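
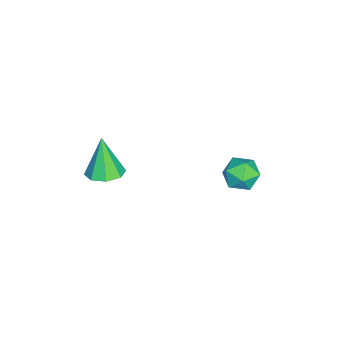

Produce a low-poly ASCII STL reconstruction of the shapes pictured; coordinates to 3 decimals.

solid 
facet normal -0.577 0.051 0.815
outer loop
vertex -4.223 1.914 -1.86
vertex -4.034 0.931 -1.665
vertex -3.426 1.653 -1.28
endloop
endfacet
facet normal -0.271 0.682 0.680
outer loop
vertex -4.223 1.914 -1.86
vertex -3.426 1.653 -1.28
vertex -3.328 2.389 -1.979
endloop
endfacet
facet normal -0.466 0.884 0.024
outer loop
vertex -4.223 1.914 -1.86
vertex -3.328 2.389 -1.979
vertex -3.877 2.122 -2.796
endloop
endfacet
facet normal -0.892 0.379 -0.246
outer loop
vertex -4.223 1.914 -1.86
vertex -3.877 2.122 -2.796
vertex -4.313 1.221 -2.602
endloop
endfacet
facet normal -0.960 -0.136 0.244
outer loop
vertex -4.223 1.914 -1.86
vertex -4.313 1.221 -2.602
vertex -4.034 0.931 -1.665
endloop
endfacet
facet normal 0.437 0.588 0.681
outer loop
vertex -3.328 2.389 -1.979
vertex -3.426 1.653 -1.28
vertex -2.587 1.699 -1.858
endloop
endfacet
facet normal -0.058 -0.432 0.900
outer loop
vertex -3.426 1.653 -1.28
vertex -4.034 0.931 -1.665
vertex -3.023 0.798 -1.664
endloop
endfacet
facet normal -0.679 -0.734 -0.025
outer loop
vertex -4.034 0.931 -1.665
vertex -4.313 1.221 -2.602
vertex -3.572 0.531 -2.481
endloop
endfacet
facet normal -0.568 0.099 -0.817
outer loop
vertex -4.313 1.221 -2.602
vertex -3.877 2.122 -2.796
vertex -3.474 1.267 -3.18
endloop
endfacet
facet normal 0.121 0.917 -0.381
outer loop
vertex -3.877 2.122 -2.796
vertex -3.328 2.389 -1.979
vertex -2.866 1.989 -2.795
endloop
endfacet
facet normal 0.892 -0.379 0.246
outer loop
vertex -2.677 1.006 -2.6
vertex -2.587 1.699 -1.858
vertex -3.023 0.798 -1.664
endloop
endfacet
facet normal 0.466 -0.884 -0.024
outer loop
vertex -2.677 1.006 -2.6
vertex -3.023 0.798 -1.664
vertex -3.572 0.531 -2.481
endloop
endfacet
facet normal 0.271 -0.682 -0.680
outer loop
vertex -2.677 1.006 -2.6
vertex -3.572 0.531 -2.481
vertex -3.474 1.267 -3.18
endloop
endfacet
facet normal 0.577 -0.051 -0.815
outer loop
vertex -2.677 1.006 -2.6
vertex -3.474 1.267 -3.18
vertex -2.866 1.989 -2.795
endloop
endfacet
facet normal 0.960 0.136 -0.244
outer loop
vertex -2.677 1.006 -2.6
vertex -2.866 1.989 -2.795
vertex -2.587 1.699 -1.858
endloop
endfacet
facet normal 0.568 -0.099 0.817
outer loop
vertex -3.023 0.798 -1.664
vertex -2.587 1.699 -1.858
vertex -3.426 1.653 -1.28
endloop
endfacet
facet normal -0.121 -0.917 0.381
outer loop
vertex -3.572 0.531 -2.481
vertex -3.023 0.798 -1.664
vertex -4.034 0.931 -1.665
endloop
endfacet
facet normal -0.437 -0.588 -0.681
outer loop
vertex -3.474 1.267 -3.18
vertex -3.572 0.531 -2.481
vertex -4.313 1.221 -2.602
endloop
endfacet
facet normal 0.058 0.432 -0.900
outer loop
vertex -2.866 1.989 -2.795
vertex -3.474 1.267 -3.18
vertex -3.877 2.122 -2.796
endloop
endfacet
facet normal 0.679 0.734 0.025
outer loop
vertex -2.587 1.699 -1.858
vertex -2.866 1.989 -2.795
vertex -3.328 2.389 -1.979
endloop
endfacet
facet normal 0.294 0.132 -0.947
outer loop
vertex 2.747 -3.482 2.842
vertex 1.907 -3.746 2.544
vertex 2.296 -2.935 2.778
endloop
endfacet
facet normal 0.543 0.525 0.656
outer loop
vertex 2.747 -3.482 2.842
vertex 2.296 -2.935 2.778
vertex 1.313 -4.014 4.456
endloop
endfacet
facet normal 0.294 0.132 -0.947
outer loop
vertex 2.296 -2.935 2.778
vertex 1.907 -3.746 2.544
vertex 1.617 -2.863 2.577
endloop
endfacet
facet normal -0.061 0.856 0.514
outer loop
vertex 2.296 -2.935 2.778
vertex 1.617 -2.863 2.577
vertex 1.313 -4.014 4.456
endloop
endfacet
facet normal 0.294 0.132 -0.947
outer loop
vertex 1.617 -2.863 2.577
vertex 1.907 -3.746 2.544
vertex 1.108 -3.309 2.357
endloop
endfacet
facet normal -0.699 0.655 0.288
outer loop
vertex 1.617 -2.863 2.577
vertex 1.108 -3.309 2.357
vertex 1.313 -4.014 4.456
endloop
endfacet
facet normal 0.294 0.132 -0.947
outer loop
vertex 1.108 -3.309 2.357
vertex 1.907 -3.746 2.544
vertex 1.066 -4.011 2.246
endloop
endfacet
facet normal -0.993 0.042 0.111
outer loop
vertex 1.108 -3.309 2.357
vertex 1.066 -4.011 2.246
vertex 1.313 -4.014 4.456
endloop
endfacet
facet normal 0.294 0.132 -0.947
outer loop
vertex 1.066 -4.011 2.246
vertex 1.907 -3.746 2.544
vertex 1.518 -4.558 2.31
endloop
endfacet
facet normal -0.773 -0.629 0.086
outer loop
vertex 1.066 -4.011 2.246
vertex 1.518 -4.558 2.31
vertex 1.313 -4.014 4.456
endloop
endfacet
facet normal 0.293 0.133 -0.947
outer loop
vertex 1.518 -4.558 2.31
vertex 1.907 -3.746 2.544
vertex 2.197 -4.629 2.51
endloop
endfacet
facet normal -0.167 -0.959 0.227
outer loop
vertex 1.518 -4.558 2.31
vertex 2.197 -4.629 2.51
vertex 1.313 -4.014 4.456
endloop
endfacet
facet normal 0.294 0.133 -0.946
outer loop
vertex 2.197 -4.629 2.51
vertex 1.907 -3.746 2.544
vertex 2.706 -4.184 2.731
endloop
endfacet
facet normal 0.468 -0.759 0.452
outer loop
vertex 2.197 -4.629 2.51
vertex 2.706 -4.184 2.731
vertex 1.313 -4.014 4.456
endloop
endfacet
facet normal 0.294 0.132 -0.947
outer loop
vertex 2.706 -4.184 2.731
vertex 1.907 -3.746 2.544
vertex 2.747 -3.482 2.842
endloop
endfacet
facet normal 0.763 -0.144 0.630
outer loop
vertex 2.706 -4.184 2.731
vertex 2.747 -3.482 2.842
vertex 1.313 -4.014 4.456
endloop
endfacet

endsolid


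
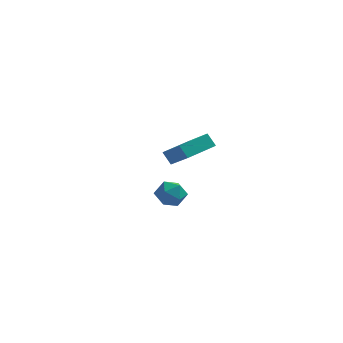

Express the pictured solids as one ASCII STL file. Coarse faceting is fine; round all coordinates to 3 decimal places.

solid 
facet normal -0.550 0.235 0.802
outer loop
vertex -2.078 2.189 -1.388
vertex -1.02 3.572 -1.068
vertex -3.187 3.288 -2.471
endloop
endfacet
facet normal -0.598 -0.781 -0.181
outer loop
vertex -2.72 3.088 -3.152
vertex -2.078 2.189 -1.388
vertex -3.187 3.288 -2.471
endloop
endfacet
facet normal -0.550 0.235 0.802
outer loop
vertex -3.187 3.288 -2.471
vertex -1.02 3.572 -1.068
vertex -2.13 4.671 -2.151
endloop
endfacet
facet normal -0.584 0.578 -0.570
outer loop
vertex -2.13 4.671 -2.151
vertex -2.72 3.088 -3.152
vertex -3.187 3.288 -2.471
endloop
endfacet
facet normal 0.584 -0.578 0.570
outer loop
vertex -2.078 2.189 -1.388
vertex -0.553 3.372 -1.749
vertex -1.02 3.572 -1.068
endloop
endfacet
facet normal -0.597 -0.781 -0.181
outer loop
vertex -1.61 1.989 -2.069
vertex -2.078 2.189 -1.388
vertex -2.72 3.088 -3.152
endloop
endfacet
facet normal 0.583 -0.578 0.571
outer loop
vertex -1.61 1.989 -2.069
vertex -0.553 3.372 -1.749
vertex -2.078 2.189 -1.388
endloop
endfacet
facet normal 0.598 0.781 0.180
outer loop
vertex -1.02 3.572 -1.068
vertex -0.553 3.372 -1.749
vertex -2.13 4.671 -2.151
endloop
endfacet
facet normal -0.583 0.578 -0.571
outer loop
vertex -1.662 4.471 -2.832
vertex -2.72 3.088 -3.152
vertex -2.13 4.671 -2.151
endloop
endfacet
facet normal 0.597 0.781 0.181
outer loop
vertex -2.13 4.671 -2.151
vertex -0.553 3.372 -1.749
vertex -1.662 4.471 -2.832
endloop
endfacet
facet normal 0.550 -0.235 -0.802
outer loop
vertex -1.662 4.471 -2.832
vertex -1.61 1.989 -2.069
vertex -2.72 3.088 -3.152
endloop
endfacet
facet normal 0.550 -0.235 -0.801
outer loop
vertex -0.553 3.372 -1.749
vertex -1.61 1.989 -2.069
vertex -1.662 4.471 -2.832
endloop
endfacet
facet normal -0.129 0.992 0.001
outer loop
vertex -1.169 -1.959 -2.638
vertex -1.838 -2.046 -2.172
vertex -1.103 -1.951 -1.82
endloop
endfacet
facet normal 0.563 0.825 -0.053
outer loop
vertex -1.169 -1.959 -2.638
vertex -1.103 -1.951 -1.82
vertex -0.552 -2.356 -2.272
endloop
endfacet
facet normal 0.648 0.420 -0.636
outer loop
vertex -1.169 -1.959 -2.638
vertex -0.552 -2.356 -2.272
vertex -0.945 -2.703 -2.902
endloop
endfacet
facet normal 0.009 0.337 -0.942
outer loop
vertex -1.169 -1.959 -2.638
vertex -0.945 -2.703 -2.902
vertex -1.74 -2.511 -2.841
endloop
endfacet
facet normal -0.472 0.690 -0.549
outer loop
vertex -1.169 -1.959 -2.638
vertex -1.74 -2.511 -2.841
vertex -1.838 -2.046 -2.172
endloop
endfacet
facet normal 0.740 0.432 0.515
outer loop
vertex -0.552 -2.356 -2.272
vertex -1.103 -1.951 -1.82
vertex -0.84 -2.689 -1.579
endloop
endfacet
facet normal -0.379 0.703 0.602
outer loop
vertex -1.103 -1.951 -1.82
vertex -1.838 -2.046 -2.172
vertex -1.635 -2.497 -1.518
endloop
endfacet
facet normal -0.934 0.214 -0.285
outer loop
vertex -1.838 -2.046 -2.172
vertex -1.74 -2.511 -2.841
vertex -2.028 -2.844 -2.148
endloop
endfacet
facet normal -0.157 -0.357 -0.921
outer loop
vertex -1.74 -2.511 -2.841
vertex -0.945 -2.703 -2.902
vertex -1.477 -3.249 -2.6
endloop
endfacet
facet normal 0.877 -0.222 -0.425
outer loop
vertex -0.945 -2.703 -2.902
vertex -0.552 -2.356 -2.272
vertex -0.742 -3.154 -2.248
endloop
endfacet
facet normal -0.009 -0.337 0.942
outer loop
vertex -1.411 -3.241 -1.782
vertex -0.84 -2.689 -1.579
vertex -1.635 -2.497 -1.518
endloop
endfacet
facet normal -0.648 -0.420 0.636
outer loop
vertex -1.411 -3.241 -1.782
vertex -1.635 -2.497 -1.518
vertex -2.028 -2.844 -2.148
endloop
endfacet
facet normal -0.563 -0.825 0.053
outer loop
vertex -1.411 -3.241 -1.782
vertex -2.028 -2.844 -2.148
vertex -1.477 -3.249 -2.6
endloop
endfacet
facet normal 0.129 -0.992 -0.001
outer loop
vertex -1.411 -3.241 -1.782
vertex -1.477 -3.249 -2.6
vertex -0.742 -3.154 -2.248
endloop
endfacet
facet normal 0.472 -0.690 0.549
outer loop
vertex -1.411 -3.241 -1.782
vertex -0.742 -3.154 -2.248
vertex -0.84 -2.689 -1.579
endloop
endfacet
facet normal 0.157 0.357 0.921
outer loop
vertex -1.635 -2.497 -1.518
vertex -0.84 -2.689 -1.579
vertex -1.103 -1.951 -1.82
endloop
endfacet
facet normal -0.877 0.222 0.425
outer loop
vertex -2.028 -2.844 -2.148
vertex -1.635 -2.497 -1.518
vertex -1.838 -2.046 -2.172
endloop
endfacet
facet normal -0.740 -0.432 -0.515
outer loop
vertex -1.477 -3.249 -2.6
vertex -2.028 -2.844 -2.148
vertex -1.74 -2.511 -2.841
endloop
endfacet
facet normal 0.379 -0.703 -0.602
outer loop
vertex -0.742 -3.154 -2.248
vertex -1.477 -3.249 -2.6
vertex -0.945 -2.703 -2.902
endloop
endfacet
facet normal 0.934 -0.214 0.285
outer loop
vertex -0.84 -2.689 -1.579
vertex -0.742 -3.154 -2.248
vertex -0.552 -2.356 -2.272
endloop
endfacet

endsolid


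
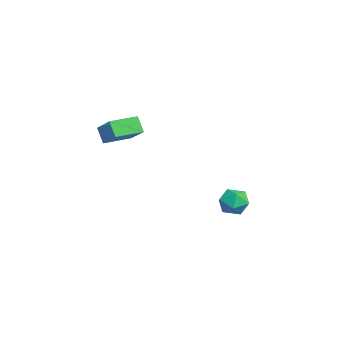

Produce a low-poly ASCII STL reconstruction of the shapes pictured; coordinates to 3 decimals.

solid 
facet normal -0.695 0.207 0.689
outer loop
vertex -3.227 0.908 -3.186
vertex -2.819 0.556 -2.669
vertex -2.72 1.286 -2.788
endloop
endfacet
facet normal -0.677 0.712 0.186
outer loop
vertex -3.227 0.908 -3.186
vertex -2.72 1.286 -2.788
vertex -2.789 1.412 -3.521
endloop
endfacet
facet normal -0.801 0.401 -0.444
outer loop
vertex -3.227 0.908 -3.186
vertex -2.789 1.412 -3.521
vertex -2.931 0.759 -3.855
endloop
endfacet
facet normal -0.896 -0.298 -0.330
outer loop
vertex -3.227 0.908 -3.186
vertex -2.931 0.759 -3.855
vertex -2.949 0.23 -3.328
endloop
endfacet
facet normal -0.830 -0.418 0.370
outer loop
vertex -3.227 0.908 -3.186
vertex -2.949 0.23 -3.328
vertex -2.819 0.556 -2.669
endloop
endfacet
facet normal -0.017 0.985 0.171
outer loop
vertex -2.789 1.412 -3.521
vertex -2.72 1.286 -2.788
vertex -2.111 1.37 -3.212
endloop
endfacet
facet normal -0.046 0.167 0.985
outer loop
vertex -2.72 1.286 -2.788
vertex -2.819 0.556 -2.669
vertex -2.129 0.841 -2.685
endloop
endfacet
facet normal -0.266 -0.842 0.469
outer loop
vertex -2.819 0.556 -2.669
vertex -2.949 0.23 -3.328
vertex -2.271 0.188 -3.019
endloop
endfacet
facet normal -0.373 -0.649 -0.664
outer loop
vertex -2.949 0.23 -3.328
vertex -2.931 0.759 -3.855
vertex -2.34 0.314 -3.752
endloop
endfacet
facet normal -0.219 0.482 -0.849
outer loop
vertex -2.931 0.759 -3.855
vertex -2.789 1.412 -3.521
vertex -2.241 1.044 -3.871
endloop
endfacet
facet normal 0.896 0.298 0.330
outer loop
vertex -1.833 0.692 -3.354
vertex -2.111 1.37 -3.212
vertex -2.129 0.841 -2.685
endloop
endfacet
facet normal 0.801 -0.401 0.444
outer loop
vertex -1.833 0.692 -3.354
vertex -2.129 0.841 -2.685
vertex -2.271 0.188 -3.019
endloop
endfacet
facet normal 0.677 -0.712 -0.186
outer loop
vertex -1.833 0.692 -3.354
vertex -2.271 0.188 -3.019
vertex -2.34 0.314 -3.752
endloop
endfacet
facet normal 0.695 -0.207 -0.689
outer loop
vertex -1.833 0.692 -3.354
vertex -2.34 0.314 -3.752
vertex -2.241 1.044 -3.871
endloop
endfacet
facet normal 0.830 0.418 -0.370
outer loop
vertex -1.833 0.692 -3.354
vertex -2.241 1.044 -3.871
vertex -2.111 1.37 -3.212
endloop
endfacet
facet normal 0.373 0.649 0.664
outer loop
vertex -2.129 0.841 -2.685
vertex -2.111 1.37 -3.212
vertex -2.72 1.286 -2.788
endloop
endfacet
facet normal 0.219 -0.482 0.849
outer loop
vertex -2.271 0.188 -3.019
vertex -2.129 0.841 -2.685
vertex -2.819 0.556 -2.669
endloop
endfacet
facet normal 0.017 -0.985 -0.171
outer loop
vertex -2.34 0.314 -3.752
vertex -2.271 0.188 -3.019
vertex -2.949 0.23 -3.328
endloop
endfacet
facet normal 0.046 -0.167 -0.985
outer loop
vertex -2.241 1.044 -3.871
vertex -2.34 0.314 -3.752
vertex -2.931 0.759 -3.855
endloop
endfacet
facet normal 0.266 0.842 -0.469
outer loop
vertex -2.111 1.37 -3.212
vertex -2.241 1.044 -3.871
vertex -2.789 1.412 -3.521
endloop
endfacet
facet normal -0.460 -0.255 0.851
outer loop
vertex 1.2 -4.424 2.681
vertex 0.703 -3.323 2.743
vertex 0.184 -4.844 2.006
endloop
endfacet
facet normal 0.410 -0.910 -0.051
outer loop
vertex 0.557 -4.637 1.317
vertex 1.2 -4.424 2.681
vertex 0.184 -4.844 2.006
endloop
endfacet
facet normal -0.460 -0.255 0.850
outer loop
vertex 0.184 -4.844 2.006
vertex 0.703 -3.323 2.743
vertex -0.312 -3.743 2.068
endloop
endfacet
facet normal -0.787 -0.325 -0.524
outer loop
vertex -0.312 -3.743 2.068
vertex 0.557 -4.637 1.317
vertex 0.184 -4.844 2.006
endloop
endfacet
facet normal 0.787 0.326 0.524
outer loop
vertex 1.2 -4.424 2.681
vertex 1.076 -3.116 2.054
vertex 0.703 -3.323 2.743
endloop
endfacet
facet normal 0.411 -0.910 -0.052
outer loop
vertex 1.572 -4.217 1.992
vertex 1.2 -4.424 2.681
vertex 0.557 -4.637 1.317
endloop
endfacet
facet normal 0.788 0.325 0.523
outer loop
vertex 1.572 -4.217 1.992
vertex 1.076 -3.116 2.054
vertex 1.2 -4.424 2.681
endloop
endfacet
facet normal -0.411 0.910 0.051
outer loop
vertex 0.703 -3.323 2.743
vertex 1.076 -3.116 2.054
vertex -0.312 -3.743 2.068
endloop
endfacet
facet normal -0.787 -0.326 -0.523
outer loop
vertex 0.06 -3.536 1.379
vertex 0.557 -4.637 1.317
vertex -0.312 -3.743 2.068
endloop
endfacet
facet normal -0.411 0.910 0.052
outer loop
vertex -0.312 -3.743 2.068
vertex 1.076 -3.116 2.054
vertex 0.06 -3.536 1.379
endloop
endfacet
facet normal 0.460 0.255 -0.850
outer loop
vertex 0.06 -3.536 1.379
vertex 1.572 -4.217 1.992
vertex 0.557 -4.637 1.317
endloop
endfacet
facet normal 0.460 0.255 -0.851
outer loop
vertex 1.076 -3.116 2.054
vertex 1.572 -4.217 1.992
vertex 0.06 -3.536 1.379
endloop
endfacet

endsolid


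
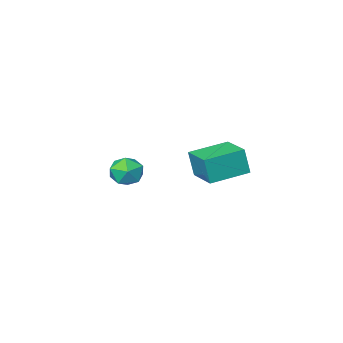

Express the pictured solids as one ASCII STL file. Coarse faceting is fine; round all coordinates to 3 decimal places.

solid 
facet normal -0.553 0.060 0.831
outer loop
vertex 0.552 -1.111 0.7
vertex 0.481 -1.981 0.716
vertex 1.143 -1.59 1.128
endloop
endfacet
facet normal -0.089 0.600 0.795
outer loop
vertex 0.552 -1.111 0.7
vertex 1.143 -1.59 1.128
vertex 1.399 -0.911 0.644
endloop
endfacet
facet normal -0.214 0.958 0.190
outer loop
vertex 0.552 -1.111 0.7
vertex 1.399 -0.911 0.644
vertex 0.896 -0.882 -0.069
endloop
endfacet
facet normal -0.755 0.639 -0.148
outer loop
vertex 0.552 -1.111 0.7
vertex 0.896 -0.882 -0.069
vertex 0.328 -1.543 -0.024
endloop
endfacet
facet normal -0.965 0.083 0.249
outer loop
vertex 0.552 -1.111 0.7
vertex 0.328 -1.543 -0.024
vertex 0.481 -1.981 0.716
endloop
endfacet
facet normal 0.568 0.325 0.756
outer loop
vertex 1.399 -0.911 0.644
vertex 1.143 -1.59 1.128
vertex 1.852 -1.657 0.624
endloop
endfacet
facet normal -0.183 -0.549 0.815
outer loop
vertex 1.143 -1.59 1.128
vertex 0.481 -1.981 0.716
vertex 1.284 -2.318 0.669
endloop
endfacet
facet normal -0.849 -0.512 -0.128
outer loop
vertex 0.481 -1.981 0.716
vertex 0.328 -1.543 -0.024
vertex 0.781 -2.289 -0.044
endloop
endfacet
facet normal -0.510 0.386 -0.769
outer loop
vertex 0.328 -1.543 -0.024
vertex 0.896 -0.882 -0.069
vertex 1.037 -1.61 -0.528
endloop
endfacet
facet normal 0.366 0.904 -0.222
outer loop
vertex 0.896 -0.882 -0.069
vertex 1.399 -0.911 0.644
vertex 1.699 -1.219 -0.116
endloop
endfacet
facet normal 0.755 -0.639 0.148
outer loop
vertex 1.628 -2.089 -0.1
vertex 1.852 -1.657 0.624
vertex 1.284 -2.318 0.669
endloop
endfacet
facet normal 0.214 -0.958 -0.190
outer loop
vertex 1.628 -2.089 -0.1
vertex 1.284 -2.318 0.669
vertex 0.781 -2.289 -0.044
endloop
endfacet
facet normal 0.089 -0.600 -0.795
outer loop
vertex 1.628 -2.089 -0.1
vertex 0.781 -2.289 -0.044
vertex 1.037 -1.61 -0.528
endloop
endfacet
facet normal 0.553 -0.060 -0.831
outer loop
vertex 1.628 -2.089 -0.1
vertex 1.037 -1.61 -0.528
vertex 1.699 -1.219 -0.116
endloop
endfacet
facet normal 0.965 -0.083 -0.249
outer loop
vertex 1.628 -2.089 -0.1
vertex 1.699 -1.219 -0.116
vertex 1.852 -1.657 0.624
endloop
endfacet
facet normal 0.510 -0.386 0.769
outer loop
vertex 1.284 -2.318 0.669
vertex 1.852 -1.657 0.624
vertex 1.143 -1.59 1.128
endloop
endfacet
facet normal -0.366 -0.904 0.222
outer loop
vertex 0.781 -2.289 -0.044
vertex 1.284 -2.318 0.669
vertex 0.481 -1.981 0.716
endloop
endfacet
facet normal -0.568 -0.325 -0.756
outer loop
vertex 1.037 -1.61 -0.528
vertex 0.781 -2.289 -0.044
vertex 0.328 -1.543 -0.024
endloop
endfacet
facet normal 0.183 0.549 -0.815
outer loop
vertex 1.699 -1.219 -0.116
vertex 1.037 -1.61 -0.528
vertex 0.896 -0.882 -0.069
endloop
endfacet
facet normal 0.849 0.512 0.128
outer loop
vertex 1.852 -1.657 0.624
vertex 1.699 -1.219 -0.116
vertex 1.399 -0.911 0.644
endloop
endfacet
facet normal -0.984 0.099 0.145
outer loop
vertex -1.205 2.826 3.316
vertex -1.014 4.388 3.547
vertex -1.368 3.029 2.074
endloop
endfacet
facet normal -0.120 -0.982 -0.145
outer loop
vertex 0.394 2.852 1.813
vertex -1.205 2.826 3.316
vertex -1.368 3.029 2.074
endloop
endfacet
facet normal -0.984 0.099 0.145
outer loop
vertex -1.368 3.029 2.074
vertex -1.014 4.388 3.547
vertex -1.177 4.591 2.304
endloop
endfacet
facet normal -0.129 0.160 -0.979
outer loop
vertex -1.177 4.591 2.304
vertex 0.394 2.852 1.813
vertex -1.368 3.029 2.074
endloop
endfacet
facet normal 0.129 -0.160 0.979
outer loop
vertex -1.205 2.826 3.316
vertex 0.748 4.211 3.286
vertex -1.014 4.388 3.547
endloop
endfacet
facet normal -0.120 -0.982 -0.145
outer loop
vertex 0.557 2.649 3.056
vertex -1.205 2.826 3.316
vertex 0.394 2.852 1.813
endloop
endfacet
facet normal 0.128 -0.160 0.979
outer loop
vertex 0.557 2.649 3.056
vertex 0.748 4.211 3.286
vertex -1.205 2.826 3.316
endloop
endfacet
facet normal 0.120 0.982 0.145
outer loop
vertex -1.014 4.388 3.547
vertex 0.748 4.211 3.286
vertex -1.177 4.591 2.304
endloop
endfacet
facet normal -0.128 0.160 -0.979
outer loop
vertex 0.585 4.414 2.044
vertex 0.394 2.852 1.813
vertex -1.177 4.591 2.304
endloop
endfacet
facet normal 0.120 0.982 0.145
outer loop
vertex -1.177 4.591 2.304
vertex 0.748 4.211 3.286
vertex 0.585 4.414 2.044
endloop
endfacet
facet normal 0.984 -0.099 -0.145
outer loop
vertex 0.585 4.414 2.044
vertex 0.557 2.649 3.056
vertex 0.394 2.852 1.813
endloop
endfacet
facet normal 0.984 -0.099 -0.145
outer loop
vertex 0.748 4.211 3.286
vertex 0.557 2.649 3.056
vertex 0.585 4.414 2.044
endloop
endfacet

endsolid


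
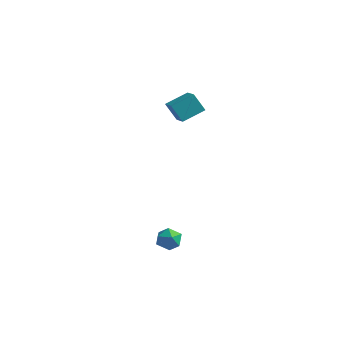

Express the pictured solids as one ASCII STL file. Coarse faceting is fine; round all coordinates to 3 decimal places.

solid 
facet normal -0.514 -0.124 0.849
outer loop
vertex -1.805 3.465 4.89
vertex -2.589 4.084 4.506
vertex -2.386 2.417 4.385
endloop
endfacet
facet normal 0.733 -0.579 0.358
outer loop
vertex -1.811 2.556 3.434
vertex -1.805 3.465 4.89
vertex -2.386 2.417 4.385
endloop
endfacet
facet normal -0.514 -0.124 0.849
outer loop
vertex -2.386 2.417 4.385
vertex -2.589 4.084 4.506
vertex -3.17 3.036 4.001
endloop
endfacet
facet normal -0.447 -0.806 -0.388
outer loop
vertex -3.17 3.036 4.001
vertex -1.811 2.556 3.434
vertex -2.386 2.417 4.385
endloop
endfacet
facet normal 0.447 0.806 0.388
outer loop
vertex -1.805 3.465 4.89
vertex -2.014 4.223 3.555
vertex -2.589 4.084 4.506
endloop
endfacet
facet normal 0.733 -0.579 0.358
outer loop
vertex -1.23 3.604 3.939
vertex -1.805 3.465 4.89
vertex -1.811 2.556 3.434
endloop
endfacet
facet normal 0.447 0.806 0.388
outer loop
vertex -1.23 3.604 3.939
vertex -2.014 4.223 3.555
vertex -1.805 3.465 4.89
endloop
endfacet
facet normal -0.733 0.579 -0.358
outer loop
vertex -2.589 4.084 4.506
vertex -2.014 4.223 3.555
vertex -3.17 3.036 4.001
endloop
endfacet
facet normal -0.447 -0.806 -0.388
outer loop
vertex -2.595 3.175 3.05
vertex -1.811 2.556 3.434
vertex -3.17 3.036 4.001
endloop
endfacet
facet normal -0.733 0.579 -0.358
outer loop
vertex -3.17 3.036 4.001
vertex -2.014 4.223 3.555
vertex -2.595 3.175 3.05
endloop
endfacet
facet normal 0.514 0.124 -0.849
outer loop
vertex -2.595 3.175 3.05
vertex -1.23 3.604 3.939
vertex -1.811 2.556 3.434
endloop
endfacet
facet normal 0.514 0.124 -0.849
outer loop
vertex -2.014 4.223 3.555
vertex -1.23 3.604 3.939
vertex -2.595 3.175 3.05
endloop
endfacet
facet normal -0.585 0.516 0.626
outer loop
vertex 1.103 -2.366 -0.538
vertex 0.66 -2.887 -0.523
vertex 1.17 -2.859 -0.069
endloop
endfacet
facet normal 0.099 0.693 0.714
outer loop
vertex 1.103 -2.366 -0.538
vertex 1.17 -2.859 -0.069
vertex 1.722 -2.611 -0.386
endloop
endfacet
facet normal 0.347 0.933 0.090
outer loop
vertex 1.103 -2.366 -0.538
vertex 1.722 -2.611 -0.386
vertex 1.554 -2.486 -1.037
endloop
endfacet
facet normal -0.185 0.904 -0.385
outer loop
vertex 1.103 -2.366 -0.538
vertex 1.554 -2.486 -1.037
vertex 0.897 -2.656 -1.121
endloop
endfacet
facet normal -0.762 0.646 -0.052
outer loop
vertex 1.103 -2.366 -0.538
vertex 0.897 -2.656 -1.121
vertex 0.66 -2.887 -0.523
endloop
endfacet
facet normal 0.461 0.100 0.882
outer loop
vertex 1.722 -2.611 -0.386
vertex 1.17 -2.859 -0.069
vertex 1.663 -3.284 -0.279
endloop
endfacet
facet normal -0.647 -0.187 0.739
outer loop
vertex 1.17 -2.859 -0.069
vertex 0.66 -2.887 -0.523
vertex 1.006 -3.454 -0.363
endloop
endfacet
facet normal -0.933 0.024 -0.360
outer loop
vertex 0.66 -2.887 -0.523
vertex 0.897 -2.656 -1.121
vertex 0.838 -3.329 -1.014
endloop
endfacet
facet normal 0.000 0.443 -0.897
outer loop
vertex 0.897 -2.656 -1.121
vertex 1.554 -2.486 -1.037
vertex 1.39 -3.081 -1.331
endloop
endfacet
facet normal 0.862 0.490 -0.128
outer loop
vertex 1.554 -2.486 -1.037
vertex 1.722 -2.611 -0.386
vertex 1.9 -3.053 -0.877
endloop
endfacet
facet normal 0.185 -0.904 0.385
outer loop
vertex 1.457 -3.574 -0.862
vertex 1.663 -3.284 -0.279
vertex 1.006 -3.454 -0.363
endloop
endfacet
facet normal -0.347 -0.933 -0.090
outer loop
vertex 1.457 -3.574 -0.862
vertex 1.006 -3.454 -0.363
vertex 0.838 -3.329 -1.014
endloop
endfacet
facet normal -0.099 -0.693 -0.714
outer loop
vertex 1.457 -3.574 -0.862
vertex 0.838 -3.329 -1.014
vertex 1.39 -3.081 -1.331
endloop
endfacet
facet normal 0.585 -0.516 -0.626
outer loop
vertex 1.457 -3.574 -0.862
vertex 1.39 -3.081 -1.331
vertex 1.9 -3.053 -0.877
endloop
endfacet
facet normal 0.762 -0.646 0.052
outer loop
vertex 1.457 -3.574 -0.862
vertex 1.9 -3.053 -0.877
vertex 1.663 -3.284 -0.279
endloop
endfacet
facet normal 0.000 -0.443 0.897
outer loop
vertex 1.006 -3.454 -0.363
vertex 1.663 -3.284 -0.279
vertex 1.17 -2.859 -0.069
endloop
endfacet
facet normal -0.862 -0.490 0.128
outer loop
vertex 0.838 -3.329 -1.014
vertex 1.006 -3.454 -0.363
vertex 0.66 -2.887 -0.523
endloop
endfacet
facet normal -0.461 -0.100 -0.882
outer loop
vertex 1.39 -3.081 -1.331
vertex 0.838 -3.329 -1.014
vertex 0.897 -2.656 -1.121
endloop
endfacet
facet normal 0.647 0.187 -0.739
outer loop
vertex 1.9 -3.053 -0.877
vertex 1.39 -3.081 -1.331
vertex 1.554 -2.486 -1.037
endloop
endfacet
facet normal 0.933 -0.024 0.360
outer loop
vertex 1.663 -3.284 -0.279
vertex 1.9 -3.053 -0.877
vertex 1.722 -2.611 -0.386
endloop
endfacet

endsolid


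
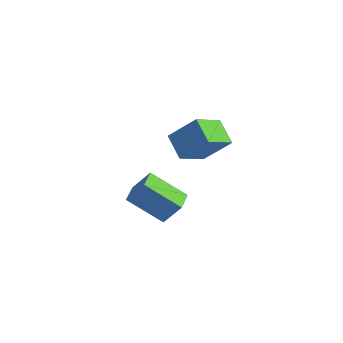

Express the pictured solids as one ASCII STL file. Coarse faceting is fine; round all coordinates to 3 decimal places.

solid 
facet normal -0.606 0.795 0.023
outer loop
vertex -1.63 3.175 -1.982
vertex -0.988 3.633 -0.924
vertex -0.377 4.165 -3.17
endloop
endfacet
facet normal -0.486 -0.347 -0.802
outer loop
vertex 0.308 3.267 -3.196
vertex -1.63 3.175 -1.982
vertex -0.377 4.165 -3.17
endloop
endfacet
facet normal -0.606 0.795 0.023
outer loop
vertex -0.377 4.165 -3.17
vertex -0.988 3.633 -0.924
vertex 0.264 4.623 -2.112
endloop
endfacet
facet normal 0.630 0.498 -0.597
outer loop
vertex 0.264 4.623 -2.112
vertex 0.308 3.267 -3.196
vertex -0.377 4.165 -3.17
endloop
endfacet
facet normal -0.629 -0.497 0.597
outer loop
vertex -1.63 3.175 -1.982
vertex -0.303 2.735 -0.95
vertex -0.988 3.633 -0.924
endloop
endfacet
facet normal -0.486 -0.348 -0.802
outer loop
vertex -0.944 2.277 -2.008
vertex -1.63 3.175 -1.982
vertex 0.308 3.267 -3.196
endloop
endfacet
facet normal -0.629 -0.498 0.597
outer loop
vertex -0.944 2.277 -2.008
vertex -0.303 2.735 -0.95
vertex -1.63 3.175 -1.982
endloop
endfacet
facet normal 0.486 0.348 0.802
outer loop
vertex -0.988 3.633 -0.924
vertex -0.303 2.735 -0.95
vertex 0.264 4.623 -2.112
endloop
endfacet
facet normal 0.629 0.498 -0.597
outer loop
vertex 0.95 3.725 -2.138
vertex 0.308 3.267 -3.196
vertex 0.264 4.623 -2.112
endloop
endfacet
facet normal 0.486 0.348 0.802
outer loop
vertex 0.264 4.623 -2.112
vertex -0.303 2.735 -0.95
vertex 0.95 3.725 -2.138
endloop
endfacet
facet normal 0.606 -0.795 -0.024
outer loop
vertex 0.95 3.725 -2.138
vertex -0.944 2.277 -2.008
vertex 0.308 3.267 -3.196
endloop
endfacet
facet normal 0.606 -0.795 -0.023
outer loop
vertex -0.303 2.735 -0.95
vertex -0.944 2.277 -2.008
vertex 0.95 3.725 -2.138
endloop
endfacet
facet normal -0.803 0.200 0.561
outer loop
vertex 0.94 2.995 2.53
vertex 1.932 3.649 3.718
vertex 0.823 4.371 1.871
endloop
endfacet
facet normal -0.590 -0.389 -0.707
outer loop
vertex 1.868 4.111 1.142
vertex 0.94 2.995 2.53
vertex 0.823 4.371 1.871
endloop
endfacet
facet normal -0.803 0.200 0.561
outer loop
vertex 0.823 4.371 1.871
vertex 1.932 3.649 3.718
vertex 1.815 5.025 3.059
endloop
endfacet
facet normal -0.077 0.899 -0.431
outer loop
vertex 1.815 5.025 3.059
vertex 1.868 4.111 1.142
vertex 0.823 4.371 1.871
endloop
endfacet
facet normal 0.077 -0.899 0.431
outer loop
vertex 0.94 2.995 2.53
vertex 2.977 3.389 2.989
vertex 1.932 3.649 3.718
endloop
endfacet
facet normal -0.590 -0.389 -0.707
outer loop
vertex 1.985 2.735 1.801
vertex 0.94 2.995 2.53
vertex 1.868 4.111 1.142
endloop
endfacet
facet normal 0.077 -0.899 0.431
outer loop
vertex 1.985 2.735 1.801
vertex 2.977 3.389 2.989
vertex 0.94 2.995 2.53
endloop
endfacet
facet normal 0.590 0.389 0.707
outer loop
vertex 1.932 3.649 3.718
vertex 2.977 3.389 2.989
vertex 1.815 5.025 3.059
endloop
endfacet
facet normal -0.077 0.899 -0.431
outer loop
vertex 2.86 4.765 2.33
vertex 1.868 4.111 1.142
vertex 1.815 5.025 3.059
endloop
endfacet
facet normal 0.590 0.389 0.707
outer loop
vertex 1.815 5.025 3.059
vertex 2.977 3.389 2.989
vertex 2.86 4.765 2.33
endloop
endfacet
facet normal 0.803 -0.200 -0.561
outer loop
vertex 2.86 4.765 2.33
vertex 1.985 2.735 1.801
vertex 1.868 4.111 1.142
endloop
endfacet
facet normal 0.803 -0.200 -0.561
outer loop
vertex 2.977 3.389 2.989
vertex 1.985 2.735 1.801
vertex 2.86 4.765 2.33
endloop
endfacet

endsolid


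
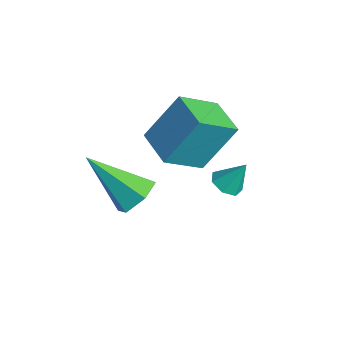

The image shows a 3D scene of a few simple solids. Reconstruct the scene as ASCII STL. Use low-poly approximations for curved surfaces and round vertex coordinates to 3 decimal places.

solid 
facet normal 0.519 0.538 -0.664
outer loop
vertex 0.209 0.587 -4.616
vertex -0.322 1.168 -4.56
vertex 0.304 1.158 -4.079
endloop
endfacet
facet normal 0.645 -0.578 0.500
outer loop
vertex 0.209 0.587 -4.616
vertex 0.304 1.158 -4.079
vertex -1.418 0.032 -3.16
endloop
endfacet
facet normal 0.519 0.539 -0.664
outer loop
vertex 0.304 1.158 -4.079
vertex -0.322 1.168 -4.56
vertex -0.228 1.74 -4.022
endloop
endfacet
facet normal 0.342 0.223 0.913
outer loop
vertex 0.304 1.158 -4.079
vertex -0.228 1.74 -4.022
vertex -1.418 0.032 -3.16
endloop
endfacet
facet normal 0.519 0.539 -0.663
outer loop
vertex -0.228 1.74 -4.022
vertex -0.322 1.168 -4.56
vertex -0.854 1.75 -4.504
endloop
endfacet
facet normal -0.465 0.635 0.617
outer loop
vertex -0.228 1.74 -4.022
vertex -0.854 1.75 -4.504
vertex -1.418 0.032 -3.16
endloop
endfacet
facet normal 0.519 0.539 -0.663
outer loop
vertex -0.854 1.75 -4.504
vertex -0.322 1.168 -4.56
vertex -0.949 1.179 -5.042
endloop
endfacet
facet normal -0.965 0.246 -0.091
outer loop
vertex -0.854 1.75 -4.504
vertex -0.949 1.179 -5.042
vertex -1.418 0.032 -3.16
endloop
endfacet
facet normal 0.519 0.539 -0.663
outer loop
vertex -0.949 1.179 -5.042
vertex -0.322 1.168 -4.56
vertex -0.417 0.597 -5.098
endloop
endfacet
facet normal -0.661 -0.556 -0.504
outer loop
vertex -0.949 1.179 -5.042
vertex -0.417 0.597 -5.098
vertex -1.418 0.032 -3.16
endloop
endfacet
facet normal 0.519 0.539 -0.663
outer loop
vertex -0.417 0.597 -5.098
vertex -0.322 1.168 -4.56
vertex 0.209 0.587 -4.616
endloop
endfacet
facet normal 0.144 -0.968 -0.208
outer loop
vertex -0.417 0.597 -5.098
vertex 0.209 0.587 -4.616
vertex -1.418 0.032 -3.16
endloop
endfacet
facet normal -0.995 -0.014 0.101
outer loop
vertex -2.771 2.494 -4.213
vertex -2.625 3.617 -2.613
vertex -2.887 3.862 -5.163
endloop
endfacet
facet normal -0.075 -0.573 -0.816
outer loop
vertex -1.475 3.883 -5.307
vertex -2.771 2.494 -4.213
vertex -2.887 3.862 -5.163
endloop
endfacet
facet normal -0.995 -0.015 0.101
outer loop
vertex -2.887 3.862 -5.163
vertex -2.625 3.617 -2.613
vertex -2.742 4.985 -3.564
endloop
endfacet
facet normal -0.070 0.819 -0.569
outer loop
vertex -2.742 4.985 -3.564
vertex -1.475 3.883 -5.307
vertex -2.887 3.862 -5.163
endloop
endfacet
facet normal 0.070 -0.819 0.569
outer loop
vertex -2.771 2.494 -4.213
vertex -1.213 3.638 -2.757
vertex -2.625 3.617 -2.613
endloop
endfacet
facet normal -0.074 -0.573 -0.816
outer loop
vertex -1.358 2.515 -4.356
vertex -2.771 2.494 -4.213
vertex -1.475 3.883 -5.307
endloop
endfacet
facet normal 0.070 -0.819 0.569
outer loop
vertex -1.358 2.515 -4.356
vertex -1.213 3.638 -2.757
vertex -2.771 2.494 -4.213
endloop
endfacet
facet normal 0.075 0.574 0.816
outer loop
vertex -2.625 3.617 -2.613
vertex -1.213 3.638 -2.757
vertex -2.742 4.985 -3.564
endloop
endfacet
facet normal -0.070 0.819 -0.569
outer loop
vertex -1.329 5.006 -3.707
vertex -1.475 3.883 -5.307
vertex -2.742 4.985 -3.564
endloop
endfacet
facet normal 0.074 0.573 0.816
outer loop
vertex -2.742 4.985 -3.564
vertex -1.213 3.638 -2.757
vertex -1.329 5.006 -3.707
endloop
endfacet
facet normal 0.995 0.015 -0.101
outer loop
vertex -1.329 5.006 -3.707
vertex -1.358 2.515 -4.356
vertex -1.475 3.883 -5.307
endloop
endfacet
facet normal 0.995 0.015 -0.100
outer loop
vertex -1.213 3.638 -2.757
vertex -1.358 2.515 -4.356
vertex -1.329 5.006 -3.707
endloop
endfacet
facet normal -0.241 -0.472 -0.848
outer loop
vertex 1.915 3.285 -3.394
vertex 1.404 3.242 -3.225
vertex 1.632 3.64 -3.511
endloop
endfacet
facet normal 0.791 0.608 -0.067
outer loop
vertex 1.915 3.285 -3.394
vertex 1.632 3.64 -3.511
vertex 1.656 3.738 -2.335
endloop
endfacet
facet normal -0.240 -0.472 -0.848
outer loop
vertex 1.632 3.64 -3.511
vertex 1.404 3.242 -3.225
vertex 1.177 3.695 -3.413
endloop
endfacet
facet normal 0.102 0.991 -0.085
outer loop
vertex 1.632 3.64 -3.511
vertex 1.177 3.695 -3.413
vertex 1.656 3.738 -2.335
endloop
endfacet
facet normal -0.241 -0.472 -0.848
outer loop
vertex 1.177 3.695 -3.413
vertex 1.404 3.242 -3.225
vertex 0.893 3.409 -3.173
endloop
endfacet
facet normal -0.587 0.776 0.230
outer loop
vertex 1.177 3.695 -3.413
vertex 0.893 3.409 -3.173
vertex 1.656 3.738 -2.335
endloop
endfacet
facet normal -0.241 -0.472 -0.848
outer loop
vertex 0.893 3.409 -3.173
vertex 1.404 3.242 -3.225
vertex 0.994 2.998 -2.973
endloop
endfacet
facet normal -0.758 0.126 0.641
outer loop
vertex 0.893 3.409 -3.173
vertex 0.994 2.998 -2.973
vertex 1.656 3.738 -2.335
endloop
endfacet
facet normal -0.242 -0.471 -0.849
outer loop
vertex 0.994 2.998 -2.973
vertex 1.404 3.242 -3.225
vertex 1.403 2.77 -2.963
endloop
endfacet
facet normal -0.282 -0.469 0.837
outer loop
vertex 0.994 2.998 -2.973
vertex 1.403 2.77 -2.963
vertex 1.656 3.738 -2.335
endloop
endfacet
facet normal -0.240 -0.471 -0.849
outer loop
vertex 1.403 2.77 -2.963
vertex 1.404 3.242 -3.225
vertex 1.813 2.898 -3.15
endloop
endfacet
facet normal 0.482 -0.562 0.672
outer loop
vertex 1.403 2.77 -2.963
vertex 1.813 2.898 -3.15
vertex 1.656 3.738 -2.335
endloop
endfacet
facet normal -0.241 -0.471 -0.848
outer loop
vertex 1.813 2.898 -3.15
vertex 1.404 3.242 -3.225
vertex 1.915 3.285 -3.394
endloop
endfacet
facet normal 0.959 -0.083 0.270
outer loop
vertex 1.813 2.898 -3.15
vertex 1.915 3.285 -3.394
vertex 1.656 3.738 -2.335
endloop
endfacet

endsolid


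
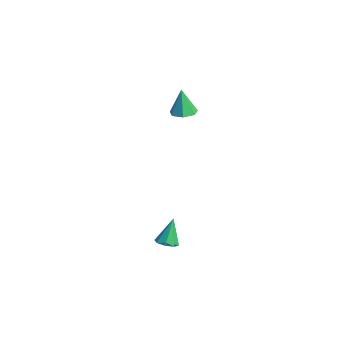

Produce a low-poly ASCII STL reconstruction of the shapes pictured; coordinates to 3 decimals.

solid 
facet normal 0.265 -0.438 -0.859
outer loop
vertex 4.068 -1.683 -4.108
vertex 3.719 -1.38 -4.37
vertex 4.23 -1.334 -4.236
endloop
endfacet
facet normal 0.725 -0.086 0.683
outer loop
vertex 4.068 -1.683 -4.108
vertex 4.23 -1.334 -4.236
vertex 3.381 -0.82 -3.27
endloop
endfacet
facet normal 0.265 -0.438 -0.859
outer loop
vertex 4.23 -1.334 -4.236
vertex 3.719 -1.38 -4.37
vertex 4.094 -1.012 -4.442
endloop
endfacet
facet normal 0.750 0.551 0.366
outer loop
vertex 4.23 -1.334 -4.236
vertex 4.094 -1.012 -4.442
vertex 3.381 -0.82 -3.27
endloop
endfacet
facet normal 0.265 -0.438 -0.859
outer loop
vertex 4.094 -1.012 -4.442
vertex 3.719 -1.38 -4.37
vertex 3.738 -0.906 -4.606
endloop
endfacet
facet normal 0.280 0.960 0.013
outer loop
vertex 4.094 -1.012 -4.442
vertex 3.738 -0.906 -4.606
vertex 3.381 -0.82 -3.27
endloop
endfacet
facet normal 0.264 -0.438 -0.859
outer loop
vertex 3.738 -0.906 -4.606
vertex 3.719 -1.38 -4.37
vertex 3.371 -1.078 -4.631
endloop
endfacet
facet normal -0.409 0.897 -0.167
outer loop
vertex 3.738 -0.906 -4.606
vertex 3.371 -1.078 -4.631
vertex 3.381 -0.82 -3.27
endloop
endfacet
facet normal 0.264 -0.438 -0.859
outer loop
vertex 3.371 -1.078 -4.631
vertex 3.719 -1.38 -4.37
vertex 3.209 -1.427 -4.503
endloop
endfacet
facet normal -0.914 0.399 -0.069
outer loop
vertex 3.371 -1.078 -4.631
vertex 3.209 -1.427 -4.503
vertex 3.381 -0.82 -3.27
endloop
endfacet
facet normal 0.264 -0.438 -0.859
outer loop
vertex 3.209 -1.427 -4.503
vertex 3.719 -1.38 -4.37
vertex 3.345 -1.749 -4.297
endloop
endfacet
facet normal -0.939 -0.238 0.248
outer loop
vertex 3.209 -1.427 -4.503
vertex 3.345 -1.749 -4.297
vertex 3.381 -0.82 -3.27
endloop
endfacet
facet normal 0.264 -0.437 -0.860
outer loop
vertex 3.345 -1.749 -4.297
vertex 3.719 -1.38 -4.37
vertex 3.701 -1.855 -4.134
endloop
endfacet
facet normal -0.468 -0.647 0.602
outer loop
vertex 3.345 -1.749 -4.297
vertex 3.701 -1.855 -4.134
vertex 3.381 -0.82 -3.27
endloop
endfacet
facet normal 0.266 -0.437 -0.859
outer loop
vertex 3.701 -1.855 -4.134
vertex 3.719 -1.38 -4.37
vertex 4.068 -1.683 -4.108
endloop
endfacet
facet normal 0.219 -0.585 0.781
outer loop
vertex 3.701 -1.855 -4.134
vertex 4.068 -1.683 -4.108
vertex 3.381 -0.82 -3.27
endloop
endfacet
facet normal 0.285 -0.092 -0.954
outer loop
vertex -1.88 3.72 -2.329
vertex -2.48 3.529 -2.49
vertex -2.236 4.132 -2.475
endloop
endfacet
facet normal 0.547 0.657 0.519
outer loop
vertex -1.88 3.72 -2.329
vertex -2.236 4.132 -2.475
vertex -2.86 3.651 -1.21
endloop
endfacet
facet normal 0.282 -0.091 -0.955
outer loop
vertex -2.236 4.132 -2.475
vertex -2.48 3.529 -2.49
vertex -2.777 4.09 -2.631
endloop
endfacet
facet normal -0.155 0.946 0.283
outer loop
vertex -2.236 4.132 -2.475
vertex -2.777 4.09 -2.631
vertex -2.86 3.651 -1.21
endloop
endfacet
facet normal 0.283 -0.090 -0.955
outer loop
vertex -2.777 4.09 -2.631
vertex -2.48 3.529 -2.49
vertex -3.094 3.626 -2.681
endloop
endfacet
facet normal -0.826 0.551 0.122
outer loop
vertex -2.777 4.09 -2.631
vertex -3.094 3.626 -2.681
vertex -2.86 3.651 -1.21
endloop
endfacet
facet normal 0.283 -0.091 -0.955
outer loop
vertex -3.094 3.626 -2.681
vertex -2.48 3.529 -2.49
vertex -2.949 3.089 -2.587
endloop
endfacet
facet normal -0.960 -0.232 0.157
outer loop
vertex -3.094 3.626 -2.681
vertex -2.949 3.089 -2.587
vertex -2.86 3.651 -1.21
endloop
endfacet
facet normal 0.283 -0.091 -0.955
outer loop
vertex -2.949 3.089 -2.587
vertex -2.48 3.529 -2.49
vertex -2.451 2.884 -2.42
endloop
endfacet
facet normal -0.456 -0.813 0.361
outer loop
vertex -2.949 3.089 -2.587
vertex -2.451 2.884 -2.42
vertex -2.86 3.651 -1.21
endloop
endfacet
facet normal 0.284 -0.091 -0.955
outer loop
vertex -2.451 2.884 -2.42
vertex -2.48 3.529 -2.49
vertex -1.975 3.164 -2.305
endloop
endfacet
facet normal 0.304 -0.755 0.581
outer loop
vertex -2.451 2.884 -2.42
vertex -1.975 3.164 -2.305
vertex -2.86 3.651 -1.21
endloop
endfacet
facet normal 0.285 -0.090 -0.954
outer loop
vertex -1.975 3.164 -2.305
vertex -2.48 3.529 -2.49
vertex -1.88 3.72 -2.329
endloop
endfacet
facet normal 0.752 -0.100 0.652
outer loop
vertex -1.975 3.164 -2.305
vertex -1.88 3.72 -2.329
vertex -2.86 3.651 -1.21
endloop
endfacet

endsolid


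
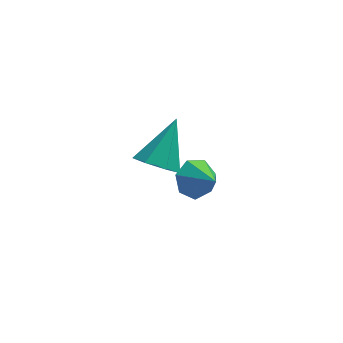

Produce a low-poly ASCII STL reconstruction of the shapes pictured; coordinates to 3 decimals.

solid 
facet normal -0.389 -0.626 -0.676
outer loop
vertex -1.504 -4.131 0.343
vertex -2.217 -4.304 0.914
vertex -2.144 -3.646 0.262
endloop
endfacet
facet normal 0.580 0.694 -0.427
outer loop
vertex -1.504 -4.131 0.343
vertex -2.144 -3.646 0.262
vertex -1.403 -2.996 2.326
endloop
endfacet
facet normal -0.389 -0.626 -0.675
outer loop
vertex -2.144 -3.646 0.262
vertex -2.217 -4.304 0.914
vertex -2.839 -3.656 0.672
endloop
endfacet
facet normal -0.158 0.957 -0.245
outer loop
vertex -2.144 -3.646 0.262
vertex -2.839 -3.656 0.672
vertex -1.403 -2.996 2.326
endloop
endfacet
facet normal -0.390 -0.626 -0.675
outer loop
vertex -2.839 -3.656 0.672
vertex -2.217 -4.304 0.914
vertex -3.065 -4.155 1.265
endloop
endfacet
facet normal -0.669 0.674 0.312
outer loop
vertex -2.839 -3.656 0.672
vertex -3.065 -4.155 1.265
vertex -1.403 -2.996 2.326
endloop
endfacet
facet normal -0.390 -0.626 -0.675
outer loop
vertex -3.065 -4.155 1.265
vertex -2.217 -4.304 0.914
vertex -2.653 -4.766 1.594
endloop
endfacet
facet normal -0.567 0.060 0.822
outer loop
vertex -3.065 -4.155 1.265
vertex -2.653 -4.766 1.594
vertex -1.403 -2.996 2.326
endloop
endfacet
facet normal -0.390 -0.626 -0.675
outer loop
vertex -2.653 -4.766 1.594
vertex -2.217 -4.304 0.914
vertex -1.913 -5.029 1.411
endloop
endfacet
facet normal 0.072 -0.424 0.903
outer loop
vertex -2.653 -4.766 1.594
vertex -1.913 -5.029 1.411
vertex -1.403 -2.996 2.326
endloop
endfacet
facet normal -0.390 -0.626 -0.675
outer loop
vertex -1.913 -5.029 1.411
vertex -2.217 -4.304 0.914
vertex -1.401 -4.747 0.854
endloop
endfacet
facet normal 0.765 -0.414 0.494
outer loop
vertex -1.913 -5.029 1.411
vertex -1.401 -4.747 0.854
vertex -1.403 -2.996 2.326
endloop
endfacet
facet normal -0.389 -0.626 -0.676
outer loop
vertex -1.401 -4.747 0.854
vertex -2.217 -4.304 0.914
vertex -1.504 -4.131 0.343
endloop
endfacet
facet normal 0.992 0.084 -0.099
outer loop
vertex -1.401 -4.747 0.854
vertex -1.504 -4.131 0.343
vertex -1.403 -2.996 2.326
endloop
endfacet
facet normal -0.467 0.669 -0.578
outer loop
vertex 0.238 -1.022 -3.36
vertex -0.566 -1.435 -3.188
vertex -0.162 -0.751 -2.723
endloop
endfacet
facet normal 0.864 0.251 0.436
outer loop
vertex 0.238 -1.022 -3.36
vertex -0.162 -0.751 -2.723
vertex 0.126 -2.425 -2.332
endloop
endfacet
facet normal -0.468 0.669 -0.578
outer loop
vertex -0.162 -0.751 -2.723
vertex -0.566 -1.435 -3.188
vertex -0.866 -0.996 -2.437
endloop
endfacet
facet normal 0.283 0.264 0.922
outer loop
vertex -0.162 -0.751 -2.723
vertex -0.866 -0.996 -2.437
vertex 0.126 -2.425 -2.332
endloop
endfacet
facet normal -0.468 0.669 -0.578
outer loop
vertex -0.866 -0.996 -2.437
vertex -0.566 -1.435 -3.188
vertex -1.344 -1.571 -2.716
endloop
endfacet
facet normal -0.339 -0.167 0.926
outer loop
vertex -0.866 -0.996 -2.437
vertex -1.344 -1.571 -2.716
vertex 0.126 -2.425 -2.332
endloop
endfacet
facet normal -0.468 0.668 -0.578
outer loop
vertex -1.344 -1.571 -2.716
vertex -0.566 -1.435 -3.188
vertex -1.236 -2.044 -3.35
endloop
endfacet
facet normal -0.534 -0.719 0.445
outer loop
vertex -1.344 -1.571 -2.716
vertex -1.236 -2.044 -3.35
vertex 0.126 -2.425 -2.332
endloop
endfacet
facet normal -0.468 0.669 -0.578
outer loop
vertex -1.236 -2.044 -3.35
vertex -0.566 -1.435 -3.188
vertex -0.624 -2.058 -3.862
endloop
endfacet
facet normal -0.155 -0.975 -0.158
outer loop
vertex -1.236 -2.044 -3.35
vertex -0.624 -2.058 -3.862
vertex 0.126 -2.425 -2.332
endloop
endfacet
facet normal -0.467 0.669 -0.578
outer loop
vertex -0.624 -2.058 -3.862
vertex -0.566 -1.435 -3.188
vertex 0.032 -1.603 -3.866
endloop
endfacet
facet normal 0.513 -0.743 -0.430
outer loop
vertex -0.624 -2.058 -3.862
vertex 0.032 -1.603 -3.866
vertex 0.126 -2.425 -2.332
endloop
endfacet
facet normal -0.467 0.669 -0.578
outer loop
vertex 0.032 -1.603 -3.866
vertex -0.566 -1.435 -3.188
vertex 0.238 -1.022 -3.36
endloop
endfacet
facet normal 0.966 -0.198 -0.166
outer loop
vertex 0.032 -1.603 -3.866
vertex 0.238 -1.022 -3.36
vertex 0.126 -2.425 -2.332
endloop
endfacet

endsolid


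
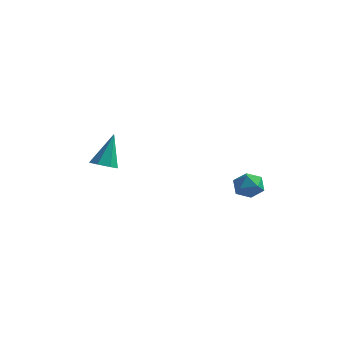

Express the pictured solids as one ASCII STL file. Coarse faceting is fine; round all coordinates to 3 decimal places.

solid 
facet normal -0.523 -0.099 0.847
outer loop
vertex 1.97 0.114 0.351
vertex 1.703 -0.609 0.102
vertex 2.388 -0.556 0.531
endloop
endfacet
facet normal 0.062 0.295 0.953
outer loop
vertex 1.97 0.114 0.351
vertex 2.388 -0.556 0.531
vertex 2.778 0.115 0.298
endloop
endfacet
facet normal 0.033 0.857 0.513
outer loop
vertex 1.97 0.114 0.351
vertex 2.778 0.115 0.298
vertex 2.334 0.475 -0.275
endloop
endfacet
facet normal -0.570 0.810 0.136
outer loop
vertex 1.97 0.114 0.351
vertex 2.334 0.475 -0.275
vertex 1.67 0.028 -0.396
endloop
endfacet
facet normal -0.914 0.220 0.342
outer loop
vertex 1.97 0.114 0.351
vertex 1.67 0.028 -0.396
vertex 1.703 -0.609 0.102
endloop
endfacet
facet normal 0.630 -0.098 0.771
outer loop
vertex 2.778 0.115 0.298
vertex 2.388 -0.556 0.531
vertex 3.01 -0.608 0.016
endloop
endfacet
facet normal -0.318 -0.736 0.598
outer loop
vertex 2.388 -0.556 0.531
vertex 1.703 -0.609 0.102
vertex 2.346 -1.055 -0.105
endloop
endfacet
facet normal -0.951 -0.220 -0.218
outer loop
vertex 1.703 -0.609 0.102
vertex 1.67 0.028 -0.396
vertex 1.902 -0.695 -0.678
endloop
endfacet
facet normal -0.395 0.735 -0.551
outer loop
vertex 1.67 0.028 -0.396
vertex 2.334 0.475 -0.275
vertex 2.292 -0.024 -0.911
endloop
endfacet
facet normal 0.582 0.811 0.059
outer loop
vertex 2.334 0.475 -0.275
vertex 2.778 0.115 0.298
vertex 2.977 0.029 -0.482
endloop
endfacet
facet normal 0.570 -0.810 -0.136
outer loop
vertex 2.71 -0.694 -0.731
vertex 3.01 -0.608 0.016
vertex 2.346 -1.055 -0.105
endloop
endfacet
facet normal -0.033 -0.857 -0.513
outer loop
vertex 2.71 -0.694 -0.731
vertex 2.346 -1.055 -0.105
vertex 1.902 -0.695 -0.678
endloop
endfacet
facet normal -0.062 -0.295 -0.953
outer loop
vertex 2.71 -0.694 -0.731
vertex 1.902 -0.695 -0.678
vertex 2.292 -0.024 -0.911
endloop
endfacet
facet normal 0.523 0.099 -0.847
outer loop
vertex 2.71 -0.694 -0.731
vertex 2.292 -0.024 -0.911
vertex 2.977 0.029 -0.482
endloop
endfacet
facet normal 0.914 -0.220 -0.342
outer loop
vertex 2.71 -0.694 -0.731
vertex 2.977 0.029 -0.482
vertex 3.01 -0.608 0.016
endloop
endfacet
facet normal 0.395 -0.735 0.551
outer loop
vertex 2.346 -1.055 -0.105
vertex 3.01 -0.608 0.016
vertex 2.388 -0.556 0.531
endloop
endfacet
facet normal -0.582 -0.811 -0.059
outer loop
vertex 1.902 -0.695 -0.678
vertex 2.346 -1.055 -0.105
vertex 1.703 -0.609 0.102
endloop
endfacet
facet normal -0.630 0.098 -0.771
outer loop
vertex 2.292 -0.024 -0.911
vertex 1.902 -0.695 -0.678
vertex 1.67 0.028 -0.396
endloop
endfacet
facet normal 0.318 0.736 -0.598
outer loop
vertex 2.977 0.029 -0.482
vertex 2.292 -0.024 -0.911
vertex 2.334 0.475 -0.275
endloop
endfacet
facet normal 0.951 0.220 0.218
outer loop
vertex 3.01 -0.608 0.016
vertex 2.977 0.029 -0.482
vertex 2.778 0.115 0.298
endloop
endfacet
facet normal -0.019 -0.434 -0.901
outer loop
vertex -3.352 -2.561 0.413
vertex -3.998 -2.799 0.541
vertex -3.807 -2.193 0.245
endloop
endfacet
facet normal 0.637 0.770 -0.039
outer loop
vertex -3.352 -2.561 0.413
vertex -3.807 -2.193 0.245
vertex -3.962 -1.961 2.279
endloop
endfacet
facet normal -0.020 -0.434 -0.901
outer loop
vertex -3.807 -2.193 0.245
vertex -3.998 -2.799 0.541
vertex -4.405 -2.282 0.301
endloop
endfacet
facet normal -0.157 0.980 -0.124
outer loop
vertex -3.807 -2.193 0.245
vertex -4.405 -2.282 0.301
vertex -3.962 -1.961 2.279
endloop
endfacet
facet normal -0.018 -0.433 -0.901
outer loop
vertex -4.405 -2.282 0.301
vertex -3.998 -2.799 0.541
vertex -4.697 -2.759 0.536
endloop
endfacet
facet normal -0.827 0.554 0.095
outer loop
vertex -4.405 -2.282 0.301
vertex -4.697 -2.759 0.536
vertex -3.962 -1.961 2.279
endloop
endfacet
facet normal -0.018 -0.435 -0.900
outer loop
vertex -4.697 -2.759 0.536
vertex -3.998 -2.799 0.541
vertex -4.463 -3.266 0.776
endloop
endfacet
facet normal -0.871 -0.188 0.453
outer loop
vertex -4.697 -2.759 0.536
vertex -4.463 -3.266 0.776
vertex -3.962 -1.961 2.279
endloop
endfacet
facet normal -0.020 -0.434 -0.901
outer loop
vertex -4.463 -3.266 0.776
vertex -3.998 -2.799 0.541
vertex -3.879 -3.421 0.838
endloop
endfacet
facet normal -0.255 -0.687 0.681
outer loop
vertex -4.463 -3.266 0.776
vertex -3.879 -3.421 0.838
vertex -3.962 -1.961 2.279
endloop
endfacet
facet normal -0.020 -0.434 -0.901
outer loop
vertex -3.879 -3.421 0.838
vertex -3.998 -2.799 0.541
vertex -3.385 -3.107 0.676
endloop
endfacet
facet normal 0.559 -0.566 0.606
outer loop
vertex -3.879 -3.421 0.838
vertex -3.385 -3.107 0.676
vertex -3.962 -1.961 2.279
endloop
endfacet
facet normal -0.019 -0.433 -0.901
outer loop
vertex -3.385 -3.107 0.676
vertex -3.998 -2.799 0.541
vertex -3.352 -2.561 0.413
endloop
endfacet
facet normal 0.955 0.080 0.286
outer loop
vertex -3.385 -3.107 0.676
vertex -3.352 -2.561 0.413
vertex -3.962 -1.961 2.279
endloop
endfacet

endsolid


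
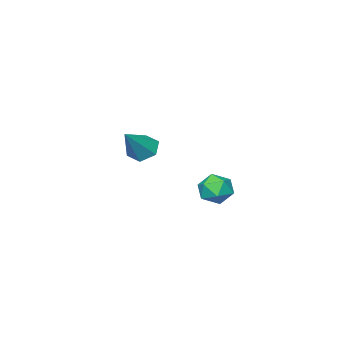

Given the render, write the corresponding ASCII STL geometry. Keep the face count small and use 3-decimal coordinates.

solid 
facet normal -0.659 -0.415 0.628
outer loop
vertex -0.758 -1.266 0.148
vertex -0.618 -1.864 -0.1
vertex -0.274 -1.631 0.415
endloop
endfacet
facet normal -0.371 0.175 0.912
outer loop
vertex -0.758 -1.266 0.148
vertex -0.274 -1.631 0.415
vertex -0.187 -0.981 0.326
endloop
endfacet
facet normal -0.507 0.721 0.473
outer loop
vertex -0.758 -1.266 0.148
vertex -0.187 -0.981 0.326
vertex -0.478 -0.812 -0.244
endloop
endfacet
facet normal -0.879 0.470 -0.083
outer loop
vertex -0.758 -1.266 0.148
vertex -0.478 -0.812 -0.244
vertex -0.745 -1.358 -0.508
endloop
endfacet
facet normal -0.972 -0.233 0.013
outer loop
vertex -0.758 -1.266 0.148
vertex -0.745 -1.358 -0.508
vertex -0.618 -1.864 -0.1
endloop
endfacet
facet normal 0.335 0.084 0.939
outer loop
vertex -0.187 -0.981 0.326
vertex -0.274 -1.631 0.415
vertex 0.305 -1.402 0.188
endloop
endfacet
facet normal -0.129 -0.868 0.479
outer loop
vertex -0.274 -1.631 0.415
vertex -0.618 -1.864 -0.1
vertex 0.038 -1.948 -0.076
endloop
endfacet
facet normal -0.636 -0.575 -0.515
outer loop
vertex -0.618 -1.864 -0.1
vertex -0.745 -1.358 -0.508
vertex -0.253 -1.779 -0.646
endloop
endfacet
facet normal -0.485 0.561 -0.671
outer loop
vertex -0.745 -1.358 -0.508
vertex -0.478 -0.812 -0.244
vertex -0.166 -1.129 -0.735
endloop
endfacet
facet normal 0.115 0.967 0.228
outer loop
vertex -0.478 -0.812 -0.244
vertex -0.187 -0.981 0.326
vertex 0.178 -0.896 -0.22
endloop
endfacet
facet normal 0.879 -0.470 0.083
outer loop
vertex 0.318 -1.494 -0.468
vertex 0.305 -1.402 0.188
vertex 0.038 -1.948 -0.076
endloop
endfacet
facet normal 0.507 -0.721 -0.473
outer loop
vertex 0.318 -1.494 -0.468
vertex 0.038 -1.948 -0.076
vertex -0.253 -1.779 -0.646
endloop
endfacet
facet normal 0.371 -0.175 -0.912
outer loop
vertex 0.318 -1.494 -0.468
vertex -0.253 -1.779 -0.646
vertex -0.166 -1.129 -0.735
endloop
endfacet
facet normal 0.659 0.415 -0.628
outer loop
vertex 0.318 -1.494 -0.468
vertex -0.166 -1.129 -0.735
vertex 0.178 -0.896 -0.22
endloop
endfacet
facet normal 0.972 0.233 -0.013
outer loop
vertex 0.318 -1.494 -0.468
vertex 0.178 -0.896 -0.22
vertex 0.305 -1.402 0.188
endloop
endfacet
facet normal 0.485 -0.561 0.671
outer loop
vertex 0.038 -1.948 -0.076
vertex 0.305 -1.402 0.188
vertex -0.274 -1.631 0.415
endloop
endfacet
facet normal -0.115 -0.967 -0.228
outer loop
vertex -0.253 -1.779 -0.646
vertex 0.038 -1.948 -0.076
vertex -0.618 -1.864 -0.1
endloop
endfacet
facet normal -0.335 -0.084 -0.939
outer loop
vertex -0.166 -1.129 -0.735
vertex -0.253 -1.779 -0.646
vertex -0.745 -1.358 -0.508
endloop
endfacet
facet normal 0.129 0.868 -0.479
outer loop
vertex 0.178 -0.896 -0.22
vertex -0.166 -1.129 -0.735
vertex -0.478 -0.812 -0.244
endloop
endfacet
facet normal 0.636 0.575 0.515
outer loop
vertex 0.305 -1.402 0.188
vertex 0.178 -0.896 -0.22
vertex -0.187 -0.981 0.326
endloop
endfacet
facet normal -0.705 -0.159 -0.691
outer loop
vertex 3.84 -0.463 2.438
vertex 3.509 -0.691 2.828
vertex 3.484 -0.141 2.727
endloop
endfacet
facet normal 0.545 0.807 -0.228
outer loop
vertex 3.84 -0.463 2.438
vertex 3.484 -0.141 2.727
vertex 4.411 -0.489 3.712
endloop
endfacet
facet normal -0.704 -0.159 -0.692
outer loop
vertex 3.484 -0.141 2.727
vertex 3.509 -0.691 2.828
vertex 3.153 -0.369 3.116
endloop
endfacet
facet normal -0.117 0.897 0.427
outer loop
vertex 3.484 -0.141 2.727
vertex 3.153 -0.369 3.116
vertex 4.411 -0.489 3.712
endloop
endfacet
facet normal -0.704 -0.159 -0.692
outer loop
vertex 3.153 -0.369 3.116
vertex 3.509 -0.691 2.828
vertex 3.178 -0.919 3.217
endloop
endfacet
facet normal -0.412 0.146 0.899
outer loop
vertex 3.153 -0.369 3.116
vertex 3.178 -0.919 3.217
vertex 4.411 -0.489 3.712
endloop
endfacet
facet normal -0.704 -0.158 -0.692
outer loop
vertex 3.178 -0.919 3.217
vertex 3.509 -0.691 2.828
vertex 3.533 -1.241 2.929
endloop
endfacet
facet normal -0.046 -0.694 0.719
outer loop
vertex 3.178 -0.919 3.217
vertex 3.533 -1.241 2.929
vertex 4.411 -0.489 3.712
endloop
endfacet
facet normal -0.706 -0.158 -0.691
outer loop
vertex 3.533 -1.241 2.929
vertex 3.509 -0.691 2.828
vertex 3.864 -1.013 2.539
endloop
endfacet
facet normal 0.616 -0.785 0.064
outer loop
vertex 3.533 -1.241 2.929
vertex 3.864 -1.013 2.539
vertex 4.411 -0.489 3.712
endloop
endfacet
facet normal -0.706 -0.158 -0.691
outer loop
vertex 3.864 -1.013 2.539
vertex 3.509 -0.691 2.828
vertex 3.84 -0.463 2.438
endloop
endfacet
facet normal 0.912 -0.035 -0.409
outer loop
vertex 3.864 -1.013 2.539
vertex 3.84 -0.463 2.438
vertex 4.411 -0.489 3.712
endloop
endfacet

endsolid


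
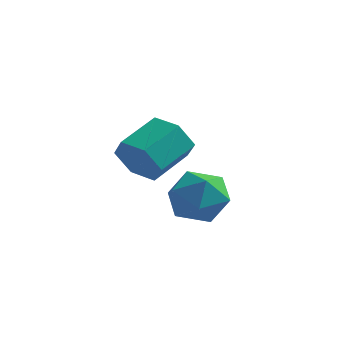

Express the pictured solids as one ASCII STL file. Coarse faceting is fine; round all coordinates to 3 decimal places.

solid 
facet normal -0.256 -0.877 -0.408
outer loop
vertex 0.804 1.55 2.555
vertex 0.413 1.92 2.005
vertex 1.157 1.751 1.901
endloop
endfacet
facet normal 0.851 -0.405 0.335
outer loop
vertex 0.804 1.55 2.555
vertex 1.157 1.751 1.901
vertex 1.138 2.689 3.085
endloop
endfacet
facet normal 0.851 -0.405 0.335
outer loop
vertex 1.138 2.689 3.085
vertex 1.157 1.751 1.901
vertex 1.491 2.89 2.431
endloop
endfacet
facet normal 0.257 0.876 0.408
outer loop
vertex 1.138 2.689 3.085
vertex 1.491 2.89 2.431
vertex 0.747 3.06 2.535
endloop
endfacet
facet normal -0.256 -0.877 -0.408
outer loop
vertex 1.157 1.751 1.901
vertex 0.413 1.92 2.005
vertex 0.766 2.121 1.351
endloop
endfacet
facet normal 0.822 0.024 -0.569
outer loop
vertex 1.157 1.751 1.901
vertex 0.766 2.121 1.351
vertex 1.491 2.89 2.431
endloop
endfacet
facet normal 0.822 0.025 -0.569
outer loop
vertex 1.491 2.89 2.431
vertex 0.766 2.121 1.351
vertex 1.099 3.261 1.881
endloop
endfacet
facet normal 0.257 0.876 0.408
outer loop
vertex 1.491 2.89 2.431
vertex 1.099 3.261 1.881
vertex 0.747 3.06 2.535
endloop
endfacet
facet normal -0.257 -0.876 -0.408
outer loop
vertex 0.766 2.121 1.351
vertex 0.413 1.92 2.005
vertex 0.022 2.291 1.455
endloop
endfacet
facet normal -0.028 0.428 -0.903
outer loop
vertex 0.766 2.121 1.351
vertex 0.022 2.291 1.455
vertex 1.099 3.261 1.881
endloop
endfacet
facet normal -0.029 0.429 -0.903
outer loop
vertex 1.099 3.261 1.881
vertex 0.022 2.291 1.455
vertex 0.356 3.43 1.985
endloop
endfacet
facet normal 0.256 0.877 0.407
outer loop
vertex 1.099 3.261 1.881
vertex 0.356 3.43 1.985
vertex 0.747 3.06 2.535
endloop
endfacet
facet normal -0.257 -0.876 -0.408
outer loop
vertex 0.022 2.291 1.455
vertex 0.413 1.92 2.005
vertex -0.331 2.09 2.109
endloop
endfacet
facet normal -0.851 0.405 -0.335
outer loop
vertex 0.022 2.291 1.455
vertex -0.331 2.09 2.109
vertex 0.356 3.43 1.985
endloop
endfacet
facet normal -0.851 0.405 -0.335
outer loop
vertex 0.356 3.43 1.985
vertex -0.331 2.09 2.109
vertex 0.003 3.229 2.639
endloop
endfacet
facet normal 0.256 0.877 0.408
outer loop
vertex 0.356 3.43 1.985
vertex 0.003 3.229 2.639
vertex 0.747 3.06 2.535
endloop
endfacet
facet normal -0.257 -0.876 -0.408
outer loop
vertex -0.331 2.09 2.109
vertex 0.413 1.92 2.005
vertex 0.061 1.719 2.659
endloop
endfacet
facet normal -0.822 -0.024 0.569
outer loop
vertex -0.331 2.09 2.109
vertex 0.061 1.719 2.659
vertex 0.003 3.229 2.639
endloop
endfacet
facet normal -0.822 -0.024 0.568
outer loop
vertex 0.003 3.229 2.639
vertex 0.061 1.719 2.659
vertex 0.394 2.859 3.189
endloop
endfacet
facet normal 0.256 0.877 0.408
outer loop
vertex 0.003 3.229 2.639
vertex 0.394 2.859 3.189
vertex 0.747 3.06 2.535
endloop
endfacet
facet normal -0.256 -0.877 -0.407
outer loop
vertex 0.061 1.719 2.659
vertex 0.413 1.92 2.005
vertex 0.804 1.55 2.555
endloop
endfacet
facet normal 0.029 -0.428 0.903
outer loop
vertex 0.061 1.719 2.659
vertex 0.804 1.55 2.555
vertex 0.394 2.859 3.189
endloop
endfacet
facet normal 0.028 -0.429 0.903
outer loop
vertex 0.394 2.859 3.189
vertex 0.804 1.55 2.555
vertex 1.138 2.689 3.085
endloop
endfacet
facet normal 0.257 0.876 0.408
outer loop
vertex 0.394 2.859 3.189
vertex 1.138 2.689 3.085
vertex 0.747 3.06 2.535
endloop
endfacet
facet normal -0.807 0.454 0.379
outer loop
vertex 2.07 0.312 1.823
vertex 2.489 0.461 2.537
vertex 2.512 1.023 1.912
endloop
endfacet
facet normal -0.782 0.528 -0.332
outer loop
vertex 2.07 0.312 1.823
vertex 2.512 1.023 1.912
vertex 2.536 0.601 1.184
endloop
endfacet
facet normal -0.774 -0.124 -0.621
outer loop
vertex 2.07 0.312 1.823
vertex 2.536 0.601 1.184
vertex 2.527 -0.221 1.36
endloop
endfacet
facet normal -0.793 -0.602 -0.090
outer loop
vertex 2.07 0.312 1.823
vertex 2.527 -0.221 1.36
vertex 2.498 -0.308 2.196
endloop
endfacet
facet normal -0.813 -0.244 0.528
outer loop
vertex 2.07 0.312 1.823
vertex 2.498 -0.308 2.196
vertex 2.489 0.461 2.537
endloop
endfacet
facet normal -0.168 0.850 -0.499
outer loop
vertex 2.536 0.601 1.184
vertex 2.512 1.023 1.912
vertex 3.242 0.928 1.504
endloop
endfacet
facet normal -0.207 0.731 0.650
outer loop
vertex 2.512 1.023 1.912
vertex 2.489 0.461 2.537
vertex 3.213 0.841 2.34
endloop
endfacet
facet normal -0.220 -0.398 0.891
outer loop
vertex 2.489 0.461 2.537
vertex 2.498 -0.308 2.196
vertex 3.204 0.019 2.516
endloop
endfacet
facet normal -0.187 -0.976 -0.108
outer loop
vertex 2.498 -0.308 2.196
vertex 2.527 -0.221 1.36
vertex 3.228 -0.403 1.788
endloop
endfacet
facet normal -0.155 -0.205 -0.966
outer loop
vertex 2.527 -0.221 1.36
vertex 2.536 0.601 1.184
vertex 3.251 0.159 1.163
endloop
endfacet
facet normal 0.793 0.602 0.090
outer loop
vertex 3.67 0.308 1.877
vertex 3.242 0.928 1.504
vertex 3.213 0.841 2.34
endloop
endfacet
facet normal 0.774 0.124 0.621
outer loop
vertex 3.67 0.308 1.877
vertex 3.213 0.841 2.34
vertex 3.204 0.019 2.516
endloop
endfacet
facet normal 0.782 -0.528 0.332
outer loop
vertex 3.67 0.308 1.877
vertex 3.204 0.019 2.516
vertex 3.228 -0.403 1.788
endloop
endfacet
facet normal 0.807 -0.454 -0.379
outer loop
vertex 3.67 0.308 1.877
vertex 3.228 -0.403 1.788
vertex 3.251 0.159 1.163
endloop
endfacet
facet normal 0.813 0.244 -0.528
outer loop
vertex 3.67 0.308 1.877
vertex 3.251 0.159 1.163
vertex 3.242 0.928 1.504
endloop
endfacet
facet normal 0.187 0.976 0.108
outer loop
vertex 3.213 0.841 2.34
vertex 3.242 0.928 1.504
vertex 2.512 1.023 1.912
endloop
endfacet
facet normal 0.155 0.205 0.966
outer loop
vertex 3.204 0.019 2.516
vertex 3.213 0.841 2.34
vertex 2.489 0.461 2.537
endloop
endfacet
facet normal 0.168 -0.850 0.499
outer loop
vertex 3.228 -0.403 1.788
vertex 3.204 0.019 2.516
vertex 2.498 -0.308 2.196
endloop
endfacet
facet normal 0.207 -0.731 -0.650
outer loop
vertex 3.251 0.159 1.163
vertex 3.228 -0.403 1.788
vertex 2.527 -0.221 1.36
endloop
endfacet
facet normal 0.220 0.398 -0.891
outer loop
vertex 3.242 0.928 1.504
vertex 3.251 0.159 1.163
vertex 2.536 0.601 1.184
endloop
endfacet

endsolid


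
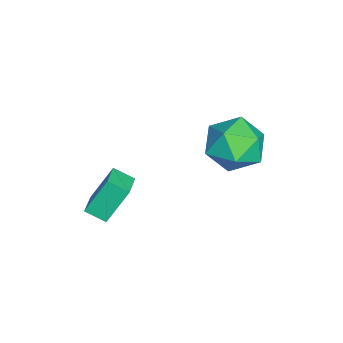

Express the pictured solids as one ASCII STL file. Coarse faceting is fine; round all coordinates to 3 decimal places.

solid 
facet normal 0.056 0.993 0.109
outer loop
vertex -2.363 1.459 -2.2
vertex -3.394 1.465 -1.725
vertex -2.471 1.342 -1.076
endloop
endfacet
facet normal 0.703 0.697 0.140
outer loop
vertex -2.363 1.459 -2.2
vertex -2.471 1.342 -1.076
vertex -1.724 0.702 -1.644
endloop
endfacet
facet normal 0.814 0.342 -0.470
outer loop
vertex -2.363 1.459 -2.2
vertex -1.724 0.702 -1.644
vertex -2.187 0.429 -2.645
endloop
endfacet
facet normal 0.234 0.419 -0.877
outer loop
vertex -2.363 1.459 -2.2
vertex -2.187 0.429 -2.645
vertex -3.219 0.9 -2.695
endloop
endfacet
facet normal -0.235 0.821 -0.521
outer loop
vertex -2.363 1.459 -2.2
vertex -3.219 0.9 -2.695
vertex -3.394 1.465 -1.725
endloop
endfacet
facet normal 0.704 0.224 0.674
outer loop
vertex -1.724 0.702 -1.644
vertex -2.471 1.342 -1.076
vertex -2.361 0.24 -0.825
endloop
endfacet
facet normal -0.345 0.702 0.623
outer loop
vertex -2.471 1.342 -1.076
vertex -3.394 1.465 -1.725
vertex -3.393 0.711 -0.875
endloop
endfacet
facet normal -0.815 0.425 -0.394
outer loop
vertex -3.394 1.465 -1.725
vertex -3.219 0.9 -2.695
vertex -3.856 0.438 -1.876
endloop
endfacet
facet normal -0.057 -0.227 -0.972
outer loop
vertex -3.219 0.9 -2.695
vertex -2.187 0.429 -2.645
vertex -3.109 -0.202 -2.444
endloop
endfacet
facet normal 0.883 -0.351 -0.312
outer loop
vertex -2.187 0.429 -2.645
vertex -1.724 0.702 -1.644
vertex -2.186 -0.325 -1.795
endloop
endfacet
facet normal -0.234 -0.419 0.877
outer loop
vertex -3.217 -0.319 -1.32
vertex -2.361 0.24 -0.825
vertex -3.393 0.711 -0.875
endloop
endfacet
facet normal -0.814 -0.342 0.470
outer loop
vertex -3.217 -0.319 -1.32
vertex -3.393 0.711 -0.875
vertex -3.856 0.438 -1.876
endloop
endfacet
facet normal -0.703 -0.697 -0.140
outer loop
vertex -3.217 -0.319 -1.32
vertex -3.856 0.438 -1.876
vertex -3.109 -0.202 -2.444
endloop
endfacet
facet normal -0.056 -0.993 -0.109
outer loop
vertex -3.217 -0.319 -1.32
vertex -3.109 -0.202 -2.444
vertex -2.186 -0.325 -1.795
endloop
endfacet
facet normal 0.235 -0.821 0.521
outer loop
vertex -3.217 -0.319 -1.32
vertex -2.186 -0.325 -1.795
vertex -2.361 0.24 -0.825
endloop
endfacet
facet normal 0.057 0.227 0.972
outer loop
vertex -3.393 0.711 -0.875
vertex -2.361 0.24 -0.825
vertex -2.471 1.342 -1.076
endloop
endfacet
facet normal -0.883 0.351 0.312
outer loop
vertex -3.856 0.438 -1.876
vertex -3.393 0.711 -0.875
vertex -3.394 1.465 -1.725
endloop
endfacet
facet normal -0.704 -0.224 -0.674
outer loop
vertex -3.109 -0.202 -2.444
vertex -3.856 0.438 -1.876
vertex -3.219 0.9 -2.695
endloop
endfacet
facet normal 0.345 -0.702 -0.623
outer loop
vertex -2.186 -0.325 -1.795
vertex -3.109 -0.202 -2.444
vertex -2.187 0.429 -2.645
endloop
endfacet
facet normal 0.815 -0.425 0.394
outer loop
vertex -2.361 0.24 -0.825
vertex -2.186 -0.325 -1.795
vertex -1.724 0.702 -1.644
endloop
endfacet
facet normal -0.956 0.025 -0.291
outer loop
vertex -1.371 -3.184 -2.096
vertex -1.244 -2.467 -2.451
vertex -0.999 -3.886 -3.38
endloop
endfacet
facet normal -0.157 -0.885 0.438
outer loop
vertex 0.024 -3.913 -3.069
vertex -1.371 -3.184 -2.096
vertex -0.999 -3.886 -3.38
endloop
endfacet
facet normal -0.956 0.025 -0.291
outer loop
vertex -0.999 -3.886 -3.38
vertex -1.244 -2.467 -2.451
vertex -0.872 -3.169 -3.735
endloop
endfacet
facet normal 0.246 -0.465 -0.851
outer loop
vertex -0.872 -3.169 -3.735
vertex 0.024 -3.913 -3.069
vertex -0.999 -3.886 -3.38
endloop
endfacet
facet normal -0.246 0.465 0.851
outer loop
vertex -1.371 -3.184 -2.096
vertex -0.221 -2.494 -2.14
vertex -1.244 -2.467 -2.451
endloop
endfacet
facet normal -0.157 -0.885 0.438
outer loop
vertex -0.348 -3.211 -1.785
vertex -1.371 -3.184 -2.096
vertex 0.024 -3.913 -3.069
endloop
endfacet
facet normal -0.246 0.465 0.851
outer loop
vertex -0.348 -3.211 -1.785
vertex -0.221 -2.494 -2.14
vertex -1.371 -3.184 -2.096
endloop
endfacet
facet normal 0.157 0.885 -0.438
outer loop
vertex -1.244 -2.467 -2.451
vertex -0.221 -2.494 -2.14
vertex -0.872 -3.169 -3.735
endloop
endfacet
facet normal 0.246 -0.465 -0.851
outer loop
vertex 0.151 -3.196 -3.424
vertex 0.024 -3.913 -3.069
vertex -0.872 -3.169 -3.735
endloop
endfacet
facet normal 0.157 0.885 -0.438
outer loop
vertex -0.872 -3.169 -3.735
vertex -0.221 -2.494 -2.14
vertex 0.151 -3.196 -3.424
endloop
endfacet
facet normal 0.956 -0.025 0.291
outer loop
vertex 0.151 -3.196 -3.424
vertex -0.348 -3.211 -1.785
vertex 0.024 -3.913 -3.069
endloop
endfacet
facet normal 0.956 -0.025 0.291
outer loop
vertex -0.221 -2.494 -2.14
vertex -0.348 -3.211 -1.785
vertex 0.151 -3.196 -3.424
endloop
endfacet

endsolid


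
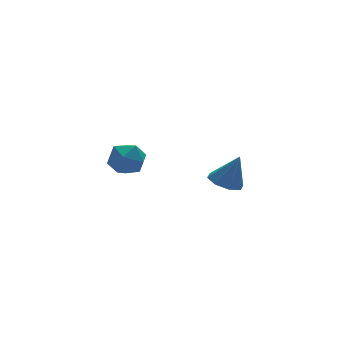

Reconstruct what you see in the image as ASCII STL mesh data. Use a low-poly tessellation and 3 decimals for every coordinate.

solid 
facet normal -0.808 -0.589 0.016
outer loop
vertex -4.718 0.62 0.765
vertex -4.087 -0.257 0.298
vertex -4.152 -0.137 1.467
endloop
endfacet
facet normal -0.830 -0.113 0.547
outer loop
vertex -4.718 0.62 0.765
vertex -4.152 -0.137 1.467
vertex -4.145 1.014 1.716
endloop
endfacet
facet normal -0.801 0.539 0.260
outer loop
vertex -4.718 0.62 0.765
vertex -4.145 1.014 1.716
vertex -4.076 1.606 0.701
endloop
endfacet
facet normal -0.762 0.467 -0.450
outer loop
vertex -4.718 0.62 0.765
vertex -4.076 1.606 0.701
vertex -4.04 0.82 -0.176
endloop
endfacet
facet normal -0.765 -0.231 -0.601
outer loop
vertex -4.718 0.62 0.765
vertex -4.04 0.82 -0.176
vertex -4.087 -0.257 0.298
endloop
endfacet
facet normal -0.246 -0.203 0.948
outer loop
vertex -4.145 1.014 1.716
vertex -4.152 -0.137 1.467
vertex -3.16 0.38 1.836
endloop
endfacet
facet normal -0.211 -0.973 0.088
outer loop
vertex -4.152 -0.137 1.467
vertex -4.087 -0.257 0.298
vertex -3.124 -0.406 0.959
endloop
endfacet
facet normal -0.143 -0.393 -0.908
outer loop
vertex -4.087 -0.257 0.298
vertex -4.04 0.82 -0.176
vertex -3.055 0.186 -0.056
endloop
endfacet
facet normal -0.136 0.735 -0.664
outer loop
vertex -4.04 0.82 -0.176
vertex -4.076 1.606 0.701
vertex -3.048 1.337 0.193
endloop
endfacet
facet normal -0.200 0.852 0.483
outer loop
vertex -4.076 1.606 0.701
vertex -4.145 1.014 1.716
vertex -3.113 1.457 1.362
endloop
endfacet
facet normal 0.762 -0.467 0.450
outer loop
vertex -2.482 0.58 0.895
vertex -3.16 0.38 1.836
vertex -3.124 -0.406 0.959
endloop
endfacet
facet normal 0.801 -0.539 -0.260
outer loop
vertex -2.482 0.58 0.895
vertex -3.124 -0.406 0.959
vertex -3.055 0.186 -0.056
endloop
endfacet
facet normal 0.830 0.113 -0.547
outer loop
vertex -2.482 0.58 0.895
vertex -3.055 0.186 -0.056
vertex -3.048 1.337 0.193
endloop
endfacet
facet normal 0.808 0.589 -0.016
outer loop
vertex -2.482 0.58 0.895
vertex -3.048 1.337 0.193
vertex -3.113 1.457 1.362
endloop
endfacet
facet normal 0.765 0.231 0.601
outer loop
vertex -2.482 0.58 0.895
vertex -3.113 1.457 1.362
vertex -3.16 0.38 1.836
endloop
endfacet
facet normal 0.136 -0.735 0.664
outer loop
vertex -3.124 -0.406 0.959
vertex -3.16 0.38 1.836
vertex -4.152 -0.137 1.467
endloop
endfacet
facet normal 0.200 -0.852 -0.483
outer loop
vertex -3.055 0.186 -0.056
vertex -3.124 -0.406 0.959
vertex -4.087 -0.257 0.298
endloop
endfacet
facet normal 0.246 0.203 -0.948
outer loop
vertex -3.048 1.337 0.193
vertex -3.055 0.186 -0.056
vertex -4.04 0.82 -0.176
endloop
endfacet
facet normal 0.211 0.973 -0.088
outer loop
vertex -3.113 1.457 1.362
vertex -3.048 1.337 0.193
vertex -4.076 1.606 0.701
endloop
endfacet
facet normal 0.143 0.393 0.908
outer loop
vertex -3.16 0.38 1.836
vertex -3.113 1.457 1.362
vertex -4.145 1.014 1.716
endloop
endfacet
facet normal -0.352 0.143 -0.925
outer loop
vertex 4.262 3.063 -3.826
vertex 3.338 2.53 -3.556
vertex 3.67 3.578 -3.521
endloop
endfacet
facet normal 0.709 0.639 0.297
outer loop
vertex 4.262 3.063 -3.826
vertex 3.67 3.578 -3.521
vertex 4.082 2.23 -1.604
endloop
endfacet
facet normal -0.352 0.142 -0.925
outer loop
vertex 3.67 3.578 -3.521
vertex 3.338 2.53 -3.556
vertex 2.884 3.48 -3.237
endloop
endfacet
facet normal 0.099 0.824 0.558
outer loop
vertex 3.67 3.578 -3.521
vertex 2.884 3.48 -3.237
vertex 4.082 2.23 -1.604
endloop
endfacet
facet normal -0.353 0.142 -0.925
outer loop
vertex 2.884 3.48 -3.237
vertex 3.338 2.53 -3.556
vertex 2.364 2.825 -3.139
endloop
endfacet
facet normal -0.480 0.490 0.727
outer loop
vertex 2.884 3.48 -3.237
vertex 2.364 2.825 -3.139
vertex 4.082 2.23 -1.604
endloop
endfacet
facet normal -0.353 0.143 -0.925
outer loop
vertex 2.364 2.825 -3.139
vertex 3.338 2.53 -3.556
vertex 2.414 1.998 -3.286
endloop
endfacet
facet normal -0.688 -0.167 0.706
outer loop
vertex 2.364 2.825 -3.139
vertex 2.414 1.998 -3.286
vertex 4.082 2.23 -1.604
endloop
endfacet
facet normal -0.352 0.143 -0.925
outer loop
vertex 2.414 1.998 -3.286
vertex 3.338 2.53 -3.556
vertex 3.006 1.482 -3.591
endloop
endfacet
facet normal -0.404 -0.762 0.506
outer loop
vertex 2.414 1.998 -3.286
vertex 3.006 1.482 -3.591
vertex 4.082 2.23 -1.604
endloop
endfacet
facet normal -0.352 0.142 -0.925
outer loop
vertex 3.006 1.482 -3.591
vertex 3.338 2.53 -3.556
vertex 3.792 1.581 -3.875
endloop
endfacet
facet normal 0.208 -0.947 0.244
outer loop
vertex 3.006 1.482 -3.591
vertex 3.792 1.581 -3.875
vertex 4.082 2.23 -1.604
endloop
endfacet
facet normal -0.352 0.143 -0.925
outer loop
vertex 3.792 1.581 -3.875
vertex 3.338 2.53 -3.556
vertex 4.313 2.235 -3.972
endloop
endfacet
facet normal 0.785 -0.614 0.075
outer loop
vertex 3.792 1.581 -3.875
vertex 4.313 2.235 -3.972
vertex 4.082 2.23 -1.604
endloop
endfacet
facet normal -0.352 0.141 -0.925
outer loop
vertex 4.313 2.235 -3.972
vertex 3.338 2.53 -3.556
vertex 4.262 3.063 -3.826
endloop
endfacet
facet normal 0.994 0.044 0.097
outer loop
vertex 4.313 2.235 -3.972
vertex 4.262 3.063 -3.826
vertex 4.082 2.23 -1.604
endloop
endfacet

endsolid
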